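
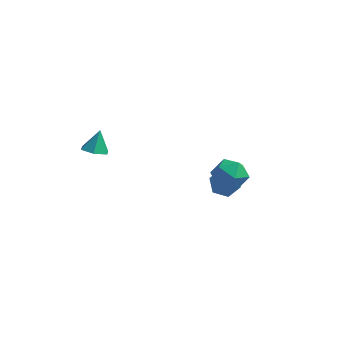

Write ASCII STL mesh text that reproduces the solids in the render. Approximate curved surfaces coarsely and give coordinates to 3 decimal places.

solid 
facet normal 0.122 0.878 -0.463
outer loop
vertex 3.41 -2.722 1.141
vertex 2.466 -2.411 1.483
vertex 3.323 -2.224 2.063
endloop
endfacet
facet normal 0.750 0.609 -0.258
outer loop
vertex 3.41 -2.722 1.141
vertex 3.323 -2.224 2.063
vertex 3.964 -3.053 1.971
endloop
endfacet
facet normal 0.825 -0.032 -0.564
outer loop
vertex 3.41 -2.722 1.141
vertex 3.964 -3.053 1.971
vertex 3.503 -3.751 1.335
endloop
endfacet
facet normal 0.244 -0.158 -0.957
outer loop
vertex 3.41 -2.722 1.141
vertex 3.503 -3.751 1.335
vertex 2.577 -3.354 1.033
endloop
endfacet
facet normal -0.191 0.404 -0.894
outer loop
vertex 3.41 -2.722 1.141
vertex 2.577 -3.354 1.033
vertex 2.466 -2.411 1.483
endloop
endfacet
facet normal 0.730 0.515 0.448
outer loop
vertex 3.964 -3.053 1.971
vertex 3.323 -2.224 2.063
vertex 3.363 -2.946 2.827
endloop
endfacet
facet normal -0.287 0.951 0.118
outer loop
vertex 3.323 -2.224 2.063
vertex 2.466 -2.411 1.483
vertex 2.437 -2.549 2.525
endloop
endfacet
facet normal -0.794 0.183 -0.580
outer loop
vertex 2.466 -2.411 1.483
vertex 2.577 -3.354 1.033
vertex 1.976 -3.247 1.889
endloop
endfacet
facet normal -0.089 -0.726 -0.682
outer loop
vertex 2.577 -3.354 1.033
vertex 3.503 -3.751 1.335
vertex 2.617 -4.076 1.797
endloop
endfacet
facet normal 0.852 -0.521 -0.045
outer loop
vertex 3.503 -3.751 1.335
vertex 3.964 -3.053 1.971
vertex 3.474 -3.889 2.377
endloop
endfacet
facet normal -0.244 0.158 0.957
outer loop
vertex 2.53 -3.578 2.719
vertex 3.363 -2.946 2.827
vertex 2.437 -2.549 2.525
endloop
endfacet
facet normal -0.825 0.032 0.564
outer loop
vertex 2.53 -3.578 2.719
vertex 2.437 -2.549 2.525
vertex 1.976 -3.247 1.889
endloop
endfacet
facet normal -0.750 -0.609 0.258
outer loop
vertex 2.53 -3.578 2.719
vertex 1.976 -3.247 1.889
vertex 2.617 -4.076 1.797
endloop
endfacet
facet normal -0.122 -0.878 0.463
outer loop
vertex 2.53 -3.578 2.719
vertex 2.617 -4.076 1.797
vertex 3.474 -3.889 2.377
endloop
endfacet
facet normal 0.191 -0.404 0.894
outer loop
vertex 2.53 -3.578 2.719
vertex 3.474 -3.889 2.377
vertex 3.363 -2.946 2.827
endloop
endfacet
facet normal 0.089 0.726 0.682
outer loop
vertex 2.437 -2.549 2.525
vertex 3.363 -2.946 2.827
vertex 3.323 -2.224 2.063
endloop
endfacet
facet normal -0.852 0.521 0.045
outer loop
vertex 1.976 -3.247 1.889
vertex 2.437 -2.549 2.525
vertex 2.466 -2.411 1.483
endloop
endfacet
facet normal -0.730 -0.515 -0.448
outer loop
vertex 2.617 -4.076 1.797
vertex 1.976 -3.247 1.889
vertex 2.577 -3.354 1.033
endloop
endfacet
facet normal 0.287 -0.951 -0.118
outer loop
vertex 3.474 -3.889 2.377
vertex 2.617 -4.076 1.797
vertex 3.503 -3.751 1.335
endloop
endfacet
facet normal 0.794 -0.183 0.580
outer loop
vertex 3.363 -2.946 2.827
vertex 3.474 -3.889 2.377
vertex 3.964 -3.053 1.971
endloop
endfacet
facet normal -0.059 -0.450 -0.891
outer loop
vertex -3.067 -4.434 2.718
vertex -3.818 -4.271 2.685
vertex -3.304 -3.774 2.4
endloop
endfacet
facet normal 0.871 0.429 0.240
outer loop
vertex -3.067 -4.434 2.718
vertex -3.304 -3.774 2.4
vertex -3.742 -3.689 3.835
endloop
endfacet
facet normal -0.060 -0.450 -0.891
outer loop
vertex -3.304 -3.774 2.4
vertex -3.818 -4.271 2.685
vertex -4.056 -3.611 2.368
endloop
endfacet
facet normal 0.212 0.977 0.007
outer loop
vertex -3.304 -3.774 2.4
vertex -4.056 -3.611 2.368
vertex -3.742 -3.689 3.835
endloop
endfacet
facet normal -0.060 -0.450 -0.891
outer loop
vertex -4.056 -3.611 2.368
vertex -3.818 -4.271 2.685
vertex -4.57 -4.107 2.653
endloop
endfacet
facet normal -0.632 0.755 0.175
outer loop
vertex -4.056 -3.611 2.368
vertex -4.57 -4.107 2.653
vertex -3.742 -3.689 3.835
endloop
endfacet
facet normal -0.060 -0.451 -0.891
outer loop
vertex -4.57 -4.107 2.653
vertex -3.818 -4.271 2.685
vertex -4.333 -4.767 2.971
endloop
endfacet
facet normal -0.816 -0.015 0.577
outer loop
vertex -4.57 -4.107 2.653
vertex -4.333 -4.767 2.971
vertex -3.742 -3.689 3.835
endloop
endfacet
facet normal -0.060 -0.451 -0.891
outer loop
vertex -4.333 -4.767 2.971
vertex -3.818 -4.271 2.685
vertex -3.581 -4.931 3.003
endloop
endfacet
facet normal -0.157 -0.564 0.811
outer loop
vertex -4.333 -4.767 2.971
vertex -3.581 -4.931 3.003
vertex -3.742 -3.689 3.835
endloop
endfacet
facet normal -0.059 -0.450 -0.891
outer loop
vertex -3.581 -4.931 3.003
vertex -3.818 -4.271 2.685
vertex -3.067 -4.434 2.718
endloop
endfacet
facet normal 0.686 -0.341 0.642
outer loop
vertex -3.581 -4.931 3.003
vertex -3.067 -4.434 2.718
vertex -3.742 -3.689 3.835
endloop
endfacet
facet normal 0.088 0.750 -0.655
outer loop
vertex 1.94 -0.326 -2.402
vertex 1.552 0.241 -1.805
vertex 2.455 0.132 -1.808
endloop
endfacet
facet normal 0.669 -0.743 -0.007
outer loop
vertex 1.94 -0.326 -2.402
vertex 2.455 0.132 -1.808
vertex 1.428 -0.801 -0.895
endloop
endfacet
facet normal 0.088 0.750 -0.655
outer loop
vertex 2.455 0.132 -1.808
vertex 1.552 0.241 -1.805
vertex 2.067 0.699 -1.211
endloop
endfacet
facet normal 0.739 -0.178 0.650
outer loop
vertex 2.455 0.132 -1.808
vertex 2.067 0.699 -1.211
vertex 1.428 -0.801 -0.895
endloop
endfacet
facet normal 0.090 0.750 -0.656
outer loop
vertex 2.067 0.699 -1.211
vertex 1.552 0.241 -1.805
vertex 1.164 0.809 -1.209
endloop
endfacet
facet normal 0.026 0.195 0.980
outer loop
vertex 2.067 0.699 -1.211
vertex 1.164 0.809 -1.209
vertex 1.428 -0.801 -0.895
endloop
endfacet
facet normal 0.090 0.750 -0.656
outer loop
vertex 1.164 0.809 -1.209
vertex 1.552 0.241 -1.805
vertex 0.648 0.351 -1.803
endloop
endfacet
facet normal -0.756 0.004 0.654
outer loop
vertex 1.164 0.809 -1.209
vertex 0.648 0.351 -1.803
vertex 1.428 -0.801 -0.895
endloop
endfacet
facet normal 0.090 0.750 -0.655
outer loop
vertex 0.648 0.351 -1.803
vertex 1.552 0.241 -1.805
vertex 1.036 -0.216 -2.399
endloop
endfacet
facet normal -0.827 -0.562 -0.003
outer loop
vertex 0.648 0.351 -1.803
vertex 1.036 -0.216 -2.399
vertex 1.428 -0.801 -0.895
endloop
endfacet
facet normal 0.089 0.750 -0.655
outer loop
vertex 1.036 -0.216 -2.399
vertex 1.552 0.241 -1.805
vertex 1.94 -0.326 -2.402
endloop
endfacet
facet normal -0.115 -0.936 -0.334
outer loop
vertex 1.036 -0.216 -2.399
vertex 1.94 -0.326 -2.402
vertex 1.428 -0.801 -0.895
endloop
endfacet

endsolid


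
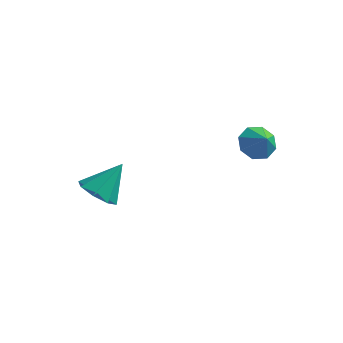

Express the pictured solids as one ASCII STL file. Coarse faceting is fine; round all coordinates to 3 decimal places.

solid 
facet normal -0.390 -0.557 -0.734
outer loop
vertex -3.118 -2.878 -1.997
vertex -3.996 -2.796 -1.593
vertex -3.492 -2.287 -2.247
endloop
endfacet
facet normal 0.864 0.463 -0.197
outer loop
vertex -3.118 -2.878 -1.997
vertex -3.492 -2.287 -2.247
vertex -3.304 -1.804 -0.287
endloop
endfacet
facet normal -0.390 -0.557 -0.734
outer loop
vertex -3.492 -2.287 -2.247
vertex -3.996 -2.796 -1.593
vertex -4.161 -1.994 -2.114
endloop
endfacet
facet normal 0.345 0.903 -0.256
outer loop
vertex -3.492 -2.287 -2.247
vertex -4.161 -1.994 -2.114
vertex -3.304 -1.804 -0.287
endloop
endfacet
facet normal -0.389 -0.557 -0.734
outer loop
vertex -4.161 -1.994 -2.114
vertex -3.996 -2.796 -1.593
vertex -4.734 -2.171 -1.676
endloop
endfacet
facet normal -0.275 0.961 0.029
outer loop
vertex -4.161 -1.994 -2.114
vertex -4.734 -2.171 -1.676
vertex -3.304 -1.804 -0.287
endloop
endfacet
facet normal -0.389 -0.556 -0.734
outer loop
vertex -4.734 -2.171 -1.676
vertex -3.996 -2.796 -1.593
vertex -4.875 -2.714 -1.19
endloop
endfacet
facet normal -0.630 0.602 0.490
outer loop
vertex -4.734 -2.171 -1.676
vertex -4.875 -2.714 -1.19
vertex -3.304 -1.804 -0.287
endloop
endfacet
facet normal -0.388 -0.557 -0.734
outer loop
vertex -4.875 -2.714 -1.19
vertex -3.996 -2.796 -1.593
vertex -4.501 -3.305 -0.939
endloop
endfacet
facet normal -0.515 0.038 0.857
outer loop
vertex -4.875 -2.714 -1.19
vertex -4.501 -3.305 -0.939
vertex -3.304 -1.804 -0.287
endloop
endfacet
facet normal -0.389 -0.557 -0.734
outer loop
vertex -4.501 -3.305 -0.939
vertex -3.996 -2.796 -1.593
vertex -3.832 -3.597 -1.072
endloop
endfacet
facet normal 0.006 -0.403 0.915
outer loop
vertex -4.501 -3.305 -0.939
vertex -3.832 -3.597 -1.072
vertex -3.304 -1.804 -0.287
endloop
endfacet
facet normal -0.389 -0.557 -0.734
outer loop
vertex -3.832 -3.597 -1.072
vertex -3.996 -2.796 -1.593
vertex -3.259 -3.42 -1.51
endloop
endfacet
facet normal 0.625 -0.460 0.631
outer loop
vertex -3.832 -3.597 -1.072
vertex -3.259 -3.42 -1.51
vertex -3.304 -1.804 -0.287
endloop
endfacet
facet normal -0.389 -0.557 -0.733
outer loop
vertex -3.259 -3.42 -1.51
vertex -3.996 -2.796 -1.593
vertex -3.118 -2.878 -1.997
endloop
endfacet
facet normal 0.980 -0.102 0.171
outer loop
vertex -3.259 -3.42 -1.51
vertex -3.118 -2.878 -1.997
vertex -3.304 -1.804 -0.287
endloop
endfacet
facet normal -0.538 0.428 -0.726
outer loop
vertex 1.996 1.953 -0.532
vertex 1.265 1.657 -0.165
vertex 1.741 2.381 -0.091
endloop
endfacet
facet normal 0.923 0.247 0.294
outer loop
vertex 1.996 1.953 -0.532
vertex 1.741 2.381 -0.091
vertex 1.835 1.203 0.605
endloop
endfacet
facet normal -0.537 0.428 -0.727
outer loop
vertex 1.741 2.381 -0.091
vertex 1.265 1.657 -0.165
vertex 1.206 2.385 0.307
endloop
endfacet
facet normal 0.532 0.462 0.710
outer loop
vertex 1.741 2.381 -0.091
vertex 1.206 2.385 0.307
vertex 1.835 1.203 0.605
endloop
endfacet
facet normal -0.538 0.427 -0.726
outer loop
vertex 1.206 2.385 0.307
vertex 1.265 1.657 -0.165
vertex 0.707 1.962 0.428
endloop
endfacet
facet normal 0.019 0.254 0.967
outer loop
vertex 1.206 2.385 0.307
vertex 0.707 1.962 0.428
vertex 1.835 1.203 0.605
endloop
endfacet
facet normal -0.538 0.428 -0.726
outer loop
vertex 0.707 1.962 0.428
vertex 1.265 1.657 -0.165
vertex 0.534 1.36 0.201
endloop
endfacet
facet normal -0.315 -0.254 0.914
outer loop
vertex 0.707 1.962 0.428
vertex 0.534 1.36 0.201
vertex 1.835 1.203 0.605
endloop
endfacet
facet normal -0.538 0.427 -0.727
outer loop
vertex 0.534 1.36 0.201
vertex 1.265 1.657 -0.165
vertex 0.79 0.932 -0.24
endloop
endfacet
facet normal -0.273 -0.765 0.583
outer loop
vertex 0.534 1.36 0.201
vertex 0.79 0.932 -0.24
vertex 1.835 1.203 0.605
endloop
endfacet
facet normal -0.537 0.427 -0.727
outer loop
vertex 0.79 0.932 -0.24
vertex 1.265 1.657 -0.165
vertex 1.324 0.928 -0.637
endloop
endfacet
facet normal 0.118 -0.979 0.168
outer loop
vertex 0.79 0.932 -0.24
vertex 1.324 0.928 -0.637
vertex 1.835 1.203 0.605
endloop
endfacet
facet normal -0.537 0.427 -0.727
outer loop
vertex 1.324 0.928 -0.637
vertex 1.265 1.657 -0.165
vertex 1.824 1.351 -0.758
endloop
endfacet
facet normal 0.631 -0.771 -0.089
outer loop
vertex 1.324 0.928 -0.637
vertex 1.824 1.351 -0.758
vertex 1.835 1.203 0.605
endloop
endfacet
facet normal -0.538 0.427 -0.727
outer loop
vertex 1.824 1.351 -0.758
vertex 1.265 1.657 -0.165
vertex 1.996 1.953 -0.532
endloop
endfacet
facet normal 0.964 -0.262 -0.036
outer loop
vertex 1.824 1.351 -0.758
vertex 1.996 1.953 -0.532
vertex 1.835 1.203 0.605
endloop
endfacet

endsolid


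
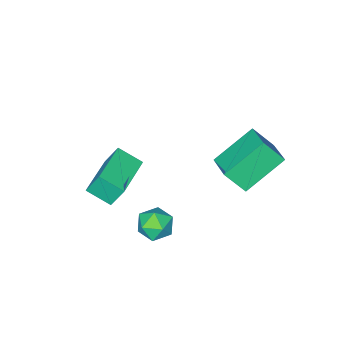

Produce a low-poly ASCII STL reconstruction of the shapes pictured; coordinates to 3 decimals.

solid 
facet normal -0.977 -0.047 0.209
outer loop
vertex 2.453 2.812 -1.144
vertex 2.615 2.397 -0.481
vertex 2.582 3.195 -0.455
endloop
endfacet
facet normal -0.822 0.549 -0.151
outer loop
vertex 2.453 2.812 -1.144
vertex 2.582 3.195 -0.455
vertex 2.895 3.477 -1.134
endloop
endfacet
facet normal -0.524 0.360 -0.772
outer loop
vertex 2.453 2.812 -1.144
vertex 2.895 3.477 -1.134
vertex 3.122 2.854 -1.579
endloop
endfacet
facet normal -0.495 -0.351 -0.795
outer loop
vertex 2.453 2.812 -1.144
vertex 3.122 2.854 -1.579
vertex 2.949 2.186 -1.176
endloop
endfacet
facet normal -0.774 -0.604 -0.189
outer loop
vertex 2.453 2.812 -1.144
vertex 2.949 2.186 -1.176
vertex 2.615 2.397 -0.481
endloop
endfacet
facet normal -0.338 0.914 0.224
outer loop
vertex 2.895 3.477 -1.134
vertex 2.582 3.195 -0.455
vertex 3.331 3.474 -0.464
endloop
endfacet
facet normal -0.587 -0.051 0.808
outer loop
vertex 2.582 3.195 -0.455
vertex 2.615 2.397 -0.481
vertex 3.158 2.806 -0.061
endloop
endfacet
facet normal -0.259 -0.952 0.164
outer loop
vertex 2.615 2.397 -0.481
vertex 2.949 2.186 -1.176
vertex 3.385 2.183 -0.506
endloop
endfacet
facet normal 0.192 -0.543 -0.817
outer loop
vertex 2.949 2.186 -1.176
vertex 3.122 2.854 -1.579
vertex 3.698 2.465 -1.185
endloop
endfacet
facet normal 0.144 0.609 -0.780
outer loop
vertex 3.122 2.854 -1.579
vertex 2.895 3.477 -1.134
vertex 3.665 3.263 -1.159
endloop
endfacet
facet normal 0.495 0.351 0.795
outer loop
vertex 3.827 2.848 -0.496
vertex 3.331 3.474 -0.464
vertex 3.158 2.806 -0.061
endloop
endfacet
facet normal 0.524 -0.360 0.772
outer loop
vertex 3.827 2.848 -0.496
vertex 3.158 2.806 -0.061
vertex 3.385 2.183 -0.506
endloop
endfacet
facet normal 0.822 -0.549 0.151
outer loop
vertex 3.827 2.848 -0.496
vertex 3.385 2.183 -0.506
vertex 3.698 2.465 -1.185
endloop
endfacet
facet normal 0.977 0.047 -0.209
outer loop
vertex 3.827 2.848 -0.496
vertex 3.698 2.465 -1.185
vertex 3.665 3.263 -1.159
endloop
endfacet
facet normal 0.774 0.604 0.189
outer loop
vertex 3.827 2.848 -0.496
vertex 3.665 3.263 -1.159
vertex 3.331 3.474 -0.464
endloop
endfacet
facet normal -0.192 0.543 0.817
outer loop
vertex 3.158 2.806 -0.061
vertex 3.331 3.474 -0.464
vertex 2.582 3.195 -0.455
endloop
endfacet
facet normal -0.144 -0.609 0.780
outer loop
vertex 3.385 2.183 -0.506
vertex 3.158 2.806 -0.061
vertex 2.615 2.397 -0.481
endloop
endfacet
facet normal 0.338 -0.914 -0.224
outer loop
vertex 3.698 2.465 -1.185
vertex 3.385 2.183 -0.506
vertex 2.949 2.186 -1.176
endloop
endfacet
facet normal 0.587 0.051 -0.808
outer loop
vertex 3.665 3.263 -1.159
vertex 3.698 2.465 -1.185
vertex 3.122 2.854 -1.579
endloop
endfacet
facet normal 0.259 0.952 -0.164
outer loop
vertex 3.331 3.474 -0.464
vertex 3.665 3.263 -1.159
vertex 2.895 3.477 -1.134
endloop
endfacet
facet normal -0.881 -0.468 -0.066
outer loop
vertex 1.147 -1.665 -0.962
vertex 0.679 -0.705 -1.509
vertex 1.472 -2.124 -2.044
endloop
endfacet
facet normal 0.390 -0.800 0.456
outer loop
vertex 3.261 -1.175 -1.911
vertex 1.147 -1.665 -0.962
vertex 1.472 -2.124 -2.044
endloop
endfacet
facet normal -0.881 -0.468 -0.066
outer loop
vertex 1.472 -2.124 -2.044
vertex 0.679 -0.705 -1.509
vertex 1.004 -1.165 -2.592
endloop
endfacet
facet normal 0.266 -0.377 -0.887
outer loop
vertex 1.004 -1.165 -2.592
vertex 3.261 -1.175 -1.911
vertex 1.472 -2.124 -2.044
endloop
endfacet
facet normal -0.266 0.376 0.888
outer loop
vertex 1.147 -1.665 -0.962
vertex 2.468 0.244 -1.376
vertex 0.679 -0.705 -1.509
endloop
endfacet
facet normal 0.390 -0.799 0.457
outer loop
vertex 2.936 -0.715 -0.828
vertex 1.147 -1.665 -0.962
vertex 3.261 -1.175 -1.911
endloop
endfacet
facet normal -0.267 0.377 0.887
outer loop
vertex 2.936 -0.715 -0.828
vertex 2.468 0.244 -1.376
vertex 1.147 -1.665 -0.962
endloop
endfacet
facet normal -0.390 0.800 -0.457
outer loop
vertex 0.679 -0.705 -1.509
vertex 2.468 0.244 -1.376
vertex 1.004 -1.165 -2.592
endloop
endfacet
facet normal 0.266 -0.376 -0.888
outer loop
vertex 2.793 -0.215 -2.458
vertex 3.261 -1.175 -1.911
vertex 1.004 -1.165 -2.592
endloop
endfacet
facet normal -0.390 0.800 -0.456
outer loop
vertex 1.004 -1.165 -2.592
vertex 2.468 0.244 -1.376
vertex 2.793 -0.215 -2.458
endloop
endfacet
facet normal 0.882 0.467 0.066
outer loop
vertex 2.793 -0.215 -2.458
vertex 2.936 -0.715 -0.828
vertex 3.261 -1.175 -1.911
endloop
endfacet
facet normal 0.881 0.468 0.066
outer loop
vertex 2.468 0.244 -1.376
vertex 2.936 -0.715 -0.828
vertex 2.793 -0.215 -2.458
endloop
endfacet
facet normal -0.427 0.484 -0.764
outer loop
vertex -2.692 3.23 0.378
vertex -2.115 4.419 0.809
vertex -1.013 2.845 -0.805
endloop
endfacet
facet normal -0.415 -0.855 -0.310
outer loop
vertex -0.445 2.201 0.211
vertex -2.692 3.23 0.378
vertex -1.013 2.845 -0.805
endloop
endfacet
facet normal -0.427 0.484 -0.764
outer loop
vertex -1.013 2.845 -0.805
vertex -2.115 4.419 0.809
vertex -0.436 4.033 -0.374
endloop
endfacet
facet normal 0.803 -0.185 -0.566
outer loop
vertex -0.436 4.033 -0.374
vertex -0.445 2.201 0.211
vertex -1.013 2.845 -0.805
endloop
endfacet
facet normal -0.803 0.185 0.566
outer loop
vertex -2.692 3.23 0.378
vertex -1.547 3.775 1.825
vertex -2.115 4.419 0.809
endloop
endfacet
facet normal -0.415 -0.856 -0.310
outer loop
vertex -2.124 2.587 1.394
vertex -2.692 3.23 0.378
vertex -0.445 2.201 0.211
endloop
endfacet
facet normal -0.803 0.185 0.566
outer loop
vertex -2.124 2.587 1.394
vertex -1.547 3.775 1.825
vertex -2.692 3.23 0.378
endloop
endfacet
facet normal 0.415 0.855 0.310
outer loop
vertex -2.115 4.419 0.809
vertex -1.547 3.775 1.825
vertex -0.436 4.033 -0.374
endloop
endfacet
facet normal 0.803 -0.185 -0.566
outer loop
vertex 0.132 3.39 0.642
vertex -0.445 2.201 0.211
vertex -0.436 4.033 -0.374
endloop
endfacet
facet normal 0.415 0.856 0.310
outer loop
vertex -0.436 4.033 -0.374
vertex -1.547 3.775 1.825
vertex 0.132 3.39 0.642
endloop
endfacet
facet normal 0.427 -0.484 0.764
outer loop
vertex 0.132 3.39 0.642
vertex -2.124 2.587 1.394
vertex -0.445 2.201 0.211
endloop
endfacet
facet normal 0.427 -0.484 0.764
outer loop
vertex -1.547 3.775 1.825
vertex -2.124 2.587 1.394
vertex 0.132 3.39 0.642
endloop
endfacet

endsolid


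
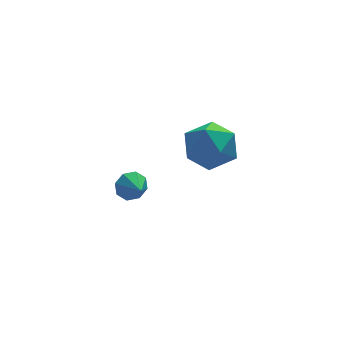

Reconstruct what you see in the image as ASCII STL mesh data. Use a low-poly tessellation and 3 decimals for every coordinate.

solid 
facet normal -0.228 0.940 0.253
outer loop
vertex 2.474 -0.765 2.454
vertex 1.668 -1.191 3.311
vertex 2.862 -0.986 3.623
endloop
endfacet
facet normal 0.445 0.895 0.021
outer loop
vertex 2.474 -0.765 2.454
vertex 2.862 -0.986 3.623
vertex 3.578 -1.319 2.652
endloop
endfacet
facet normal 0.433 0.632 -0.643
outer loop
vertex 2.474 -0.765 2.454
vertex 3.578 -1.319 2.652
vertex 2.826 -1.731 1.741
endloop
endfacet
facet normal -0.248 0.515 -0.820
outer loop
vertex 2.474 -0.765 2.454
vertex 2.826 -1.731 1.741
vertex 1.645 -1.652 2.148
endloop
endfacet
facet normal -0.657 0.706 -0.267
outer loop
vertex 2.474 -0.765 2.454
vertex 1.645 -1.652 2.148
vertex 1.668 -1.191 3.311
endloop
endfacet
facet normal 0.791 0.429 0.436
outer loop
vertex 3.578 -1.319 2.652
vertex 2.862 -0.986 3.623
vertex 3.455 -2.088 3.632
endloop
endfacet
facet normal -0.298 0.502 0.812
outer loop
vertex 2.862 -0.986 3.623
vertex 1.668 -1.191 3.311
vertex 2.274 -2.009 4.039
endloop
endfacet
facet normal -0.992 0.122 -0.029
outer loop
vertex 1.668 -1.191 3.311
vertex 1.645 -1.652 2.148
vertex 1.522 -2.421 3.128
endloop
endfacet
facet normal -0.331 -0.186 -0.925
outer loop
vertex 1.645 -1.652 2.148
vertex 2.826 -1.731 1.741
vertex 2.238 -2.754 2.157
endloop
endfacet
facet normal 0.770 0.003 -0.638
outer loop
vertex 2.826 -1.731 1.741
vertex 3.578 -1.319 2.652
vertex 3.432 -2.549 2.469
endloop
endfacet
facet normal 0.248 -0.515 0.820
outer loop
vertex 2.626 -2.975 3.326
vertex 3.455 -2.088 3.632
vertex 2.274 -2.009 4.039
endloop
endfacet
facet normal -0.433 -0.632 0.643
outer loop
vertex 2.626 -2.975 3.326
vertex 2.274 -2.009 4.039
vertex 1.522 -2.421 3.128
endloop
endfacet
facet normal -0.445 -0.895 -0.021
outer loop
vertex 2.626 -2.975 3.326
vertex 1.522 -2.421 3.128
vertex 2.238 -2.754 2.157
endloop
endfacet
facet normal 0.228 -0.940 -0.253
outer loop
vertex 2.626 -2.975 3.326
vertex 2.238 -2.754 2.157
vertex 3.432 -2.549 2.469
endloop
endfacet
facet normal 0.657 -0.706 0.267
outer loop
vertex 2.626 -2.975 3.326
vertex 3.432 -2.549 2.469
vertex 3.455 -2.088 3.632
endloop
endfacet
facet normal 0.331 0.186 0.925
outer loop
vertex 2.274 -2.009 4.039
vertex 3.455 -2.088 3.632
vertex 2.862 -0.986 3.623
endloop
endfacet
facet normal -0.770 -0.003 0.638
outer loop
vertex 1.522 -2.421 3.128
vertex 2.274 -2.009 4.039
vertex 1.668 -1.191 3.311
endloop
endfacet
facet normal -0.791 -0.429 -0.436
outer loop
vertex 2.238 -2.754 2.157
vertex 1.522 -2.421 3.128
vertex 1.645 -1.652 2.148
endloop
endfacet
facet normal 0.298 -0.502 -0.812
outer loop
vertex 3.432 -2.549 2.469
vertex 2.238 -2.754 2.157
vertex 2.826 -1.731 1.741
endloop
endfacet
facet normal 0.992 -0.122 0.029
outer loop
vertex 3.455 -2.088 3.632
vertex 3.432 -2.549 2.469
vertex 3.578 -1.319 2.652
endloop
endfacet
facet normal -0.159 0.895 -0.417
outer loop
vertex 0.444 2.13 -1.504
vertex 0.161 1.791 -2.123
vertex -0.131 2.044 -1.469
endloop
endfacet
facet normal 0.078 -0.119 0.990
outer loop
vertex 0.444 2.13 -1.504
vertex -0.131 2.044 -1.469
vertex 0.339 0.789 -1.657
endloop
endfacet
facet normal -0.158 0.895 -0.417
outer loop
vertex -0.131 2.044 -1.469
vertex 0.161 1.791 -2.123
vertex -0.534 1.811 -1.817
endloop
endfacet
facet normal -0.511 -0.312 0.801
outer loop
vertex -0.131 2.044 -1.469
vertex -0.534 1.811 -1.817
vertex 0.339 0.789 -1.657
endloop
endfacet
facet normal -0.158 0.895 -0.417
outer loop
vertex -0.534 1.811 -1.817
vertex 0.161 1.791 -2.123
vertex -0.53 1.566 -2.344
endloop
endfacet
facet normal -0.752 -0.600 0.273
outer loop
vertex -0.534 1.811 -1.817
vertex -0.53 1.566 -2.344
vertex 0.339 0.789 -1.657
endloop
endfacet
facet normal -0.158 0.895 -0.416
outer loop
vertex -0.53 1.566 -2.344
vertex 0.161 1.791 -2.123
vertex -0.121 1.453 -2.743
endloop
endfacet
facet normal -0.504 -0.815 -0.285
outer loop
vertex -0.53 1.566 -2.344
vertex -0.121 1.453 -2.743
vertex 0.339 0.789 -1.657
endloop
endfacet
facet normal -0.158 0.895 -0.416
outer loop
vertex -0.121 1.453 -2.743
vertex 0.161 1.791 -2.123
vertex 0.453 1.538 -2.778
endloop
endfacet
facet normal 0.090 -0.832 -0.547
outer loop
vertex -0.121 1.453 -2.743
vertex 0.453 1.538 -2.778
vertex 0.339 0.789 -1.657
endloop
endfacet
facet normal -0.160 0.895 -0.417
outer loop
vertex 0.453 1.538 -2.778
vertex 0.161 1.791 -2.123
vertex 0.856 1.772 -2.43
endloop
endfacet
facet normal 0.680 -0.639 -0.358
outer loop
vertex 0.453 1.538 -2.778
vertex 0.856 1.772 -2.43
vertex 0.339 0.789 -1.657
endloop
endfacet
facet normal -0.159 0.895 -0.416
outer loop
vertex 0.856 1.772 -2.43
vertex 0.161 1.791 -2.123
vertex 0.853 2.017 -1.902
endloop
endfacet
facet normal 0.921 -0.352 0.168
outer loop
vertex 0.856 1.772 -2.43
vertex 0.853 2.017 -1.902
vertex 0.339 0.789 -1.657
endloop
endfacet
facet normal -0.159 0.895 -0.417
outer loop
vertex 0.853 2.017 -1.902
vertex 0.161 1.791 -2.123
vertex 0.444 2.13 -1.504
endloop
endfacet
facet normal 0.671 -0.136 0.729
outer loop
vertex 0.853 2.017 -1.902
vertex 0.444 2.13 -1.504
vertex 0.339 0.789 -1.657
endloop
endfacet

endsolid


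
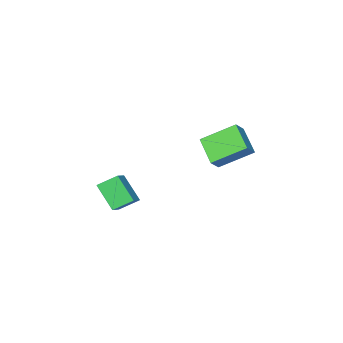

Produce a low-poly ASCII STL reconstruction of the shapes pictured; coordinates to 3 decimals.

solid 
facet normal -0.693 -0.331 -0.640
outer loop
vertex -3.695 -1.591 -0.098
vertex -5.092 -0.663 0.934
vertex -3.483 -0.242 -1.025
endloop
endfacet
facet normal 0.710 -0.471 -0.523
outer loop
vertex -2.888 0.043 -0.474
vertex -3.695 -1.591 -0.098
vertex -3.483 -0.242 -1.025
endloop
endfacet
facet normal -0.693 -0.331 -0.640
outer loop
vertex -3.483 -0.242 -1.025
vertex -5.092 -0.663 0.934
vertex -4.881 0.686 0.008
endloop
endfacet
facet normal 0.128 0.818 -0.561
outer loop
vertex -4.881 0.686 0.008
vertex -2.888 0.043 -0.474
vertex -3.483 -0.242 -1.025
endloop
endfacet
facet normal -0.128 -0.818 0.561
outer loop
vertex -3.695 -1.591 -0.098
vertex -4.497 -0.378 1.485
vertex -5.092 -0.663 0.934
endloop
endfacet
facet normal 0.709 -0.471 -0.525
outer loop
vertex -3.099 -1.306 0.452
vertex -3.695 -1.591 -0.098
vertex -2.888 0.043 -0.474
endloop
endfacet
facet normal -0.128 -0.817 0.562
outer loop
vertex -3.099 -1.306 0.452
vertex -4.497 -0.378 1.485
vertex -3.695 -1.591 -0.098
endloop
endfacet
facet normal -0.710 0.471 0.524
outer loop
vertex -5.092 -0.663 0.934
vertex -4.497 -0.378 1.485
vertex -4.881 0.686 0.008
endloop
endfacet
facet normal 0.128 0.817 -0.562
outer loop
vertex -4.285 0.971 0.558
vertex -2.888 0.043 -0.474
vertex -4.881 0.686 0.008
endloop
endfacet
facet normal -0.709 0.472 0.524
outer loop
vertex -4.881 0.686 0.008
vertex -4.497 -0.378 1.485
vertex -4.285 0.971 0.558
endloop
endfacet
facet normal 0.693 0.331 0.640
outer loop
vertex -4.285 0.971 0.558
vertex -3.099 -1.306 0.452
vertex -2.888 0.043 -0.474
endloop
endfacet
facet normal 0.693 0.331 0.640
outer loop
vertex -4.497 -0.378 1.485
vertex -3.099 -1.306 0.452
vertex -4.285 0.971 0.558
endloop
endfacet
facet normal -0.716 0.437 0.545
outer loop
vertex 1.783 -0.322 -0.264
vertex 1.563 0.761 -1.421
vertex 1.18 -0.843 -0.638
endloop
endfacet
facet normal 0.137 -0.677 0.723
outer loop
vertex 1.997 -1.341 -1.259
vertex 1.783 -0.322 -0.264
vertex 1.18 -0.843 -0.638
endloop
endfacet
facet normal -0.716 0.437 0.544
outer loop
vertex 1.18 -0.843 -0.638
vertex 1.563 0.761 -1.421
vertex 0.961 0.24 -1.795
endloop
endfacet
facet normal -0.684 -0.593 -0.425
outer loop
vertex 0.961 0.24 -1.795
vertex 1.997 -1.341 -1.259
vertex 1.18 -0.843 -0.638
endloop
endfacet
facet normal 0.684 0.593 0.425
outer loop
vertex 1.783 -0.322 -0.264
vertex 2.38 0.263 -2.042
vertex 1.563 0.761 -1.421
endloop
endfacet
facet normal 0.137 -0.677 0.723
outer loop
vertex 2.599 -0.82 -0.885
vertex 1.783 -0.322 -0.264
vertex 1.997 -1.341 -1.259
endloop
endfacet
facet normal 0.685 0.592 0.425
outer loop
vertex 2.599 -0.82 -0.885
vertex 2.38 0.263 -2.042
vertex 1.783 -0.322 -0.264
endloop
endfacet
facet normal -0.137 0.677 -0.723
outer loop
vertex 1.563 0.761 -1.421
vertex 2.38 0.263 -2.042
vertex 0.961 0.24 -1.795
endloop
endfacet
facet normal -0.685 -0.593 -0.424
outer loop
vertex 1.777 -0.258 -2.416
vertex 1.997 -1.341 -1.259
vertex 0.961 0.24 -1.795
endloop
endfacet
facet normal -0.137 0.677 -0.723
outer loop
vertex 0.961 0.24 -1.795
vertex 2.38 0.263 -2.042
vertex 1.777 -0.258 -2.416
endloop
endfacet
facet normal 0.716 -0.436 -0.545
outer loop
vertex 1.777 -0.258 -2.416
vertex 2.599 -0.82 -0.885
vertex 1.997 -1.341 -1.259
endloop
endfacet
facet normal 0.716 -0.437 -0.545
outer loop
vertex 2.38 0.263 -2.042
vertex 2.599 -0.82 -0.885
vertex 1.777 -0.258 -2.416
endloop
endfacet

endsolid


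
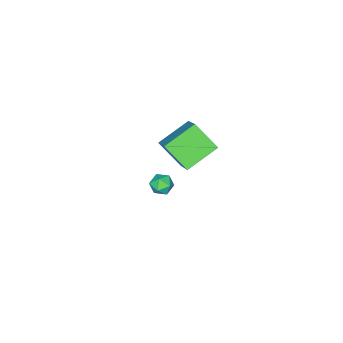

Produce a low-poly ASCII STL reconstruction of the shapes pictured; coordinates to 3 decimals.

solid 
facet normal -0.479 -0.611 -0.630
outer loop
vertex -1.057 -1.077 2.32
vertex -2.732 -0.598 3.128
vertex -1.231 0.23 1.185
endloop
endfacet
facet normal 0.872 -0.250 -0.421
outer loop
vertex -0.268 1.458 2.452
vertex -1.057 -1.077 2.32
vertex -1.231 0.23 1.185
endloop
endfacet
facet normal -0.479 -0.611 -0.630
outer loop
vertex -1.231 0.23 1.185
vertex -2.732 -0.598 3.128
vertex -2.906 0.709 1.993
endloop
endfacet
facet normal -0.100 0.751 -0.652
outer loop
vertex -2.906 0.709 1.993
vertex -0.268 1.458 2.452
vertex -1.231 0.23 1.185
endloop
endfacet
facet normal 0.100 -0.751 0.652
outer loop
vertex -1.057 -1.077 2.32
vertex -1.769 0.63 4.395
vertex -2.732 -0.598 3.128
endloop
endfacet
facet normal 0.872 -0.250 -0.421
outer loop
vertex -0.094 0.151 3.587
vertex -1.057 -1.077 2.32
vertex -0.268 1.458 2.452
endloop
endfacet
facet normal 0.100 -0.751 0.652
outer loop
vertex -0.094 0.151 3.587
vertex -1.769 0.63 4.395
vertex -1.057 -1.077 2.32
endloop
endfacet
facet normal -0.872 0.250 0.421
outer loop
vertex -2.732 -0.598 3.128
vertex -1.769 0.63 4.395
vertex -2.906 0.709 1.993
endloop
endfacet
facet normal -0.100 0.751 -0.652
outer loop
vertex -1.943 1.937 3.26
vertex -0.268 1.458 2.452
vertex -2.906 0.709 1.993
endloop
endfacet
facet normal -0.872 0.250 0.421
outer loop
vertex -2.906 0.709 1.993
vertex -1.769 0.63 4.395
vertex -1.943 1.937 3.26
endloop
endfacet
facet normal 0.479 0.611 0.630
outer loop
vertex -1.943 1.937 3.26
vertex -0.094 0.151 3.587
vertex -0.268 1.458 2.452
endloop
endfacet
facet normal 0.479 0.611 0.630
outer loop
vertex -1.769 0.63 4.395
vertex -0.094 0.151 3.587
vertex -1.943 1.937 3.26
endloop
endfacet
facet normal -0.138 0.461 0.876
outer loop
vertex -2.604 -1.688 -2.919
vertex -3.084 -2.159 -2.747
vertex -2.418 -2.267 -2.585
endloop
endfacet
facet normal 0.534 0.545 0.647
outer loop
vertex -2.604 -1.688 -2.919
vertex -2.418 -2.267 -2.585
vertex -2.029 -2.028 -3.107
endloop
endfacet
facet normal 0.511 0.860 0.007
outer loop
vertex -2.604 -1.688 -2.919
vertex -2.029 -2.028 -3.107
vertex -2.455 -1.771 -3.591
endloop
endfacet
facet normal -0.175 0.972 -0.159
outer loop
vertex -2.604 -1.688 -2.919
vertex -2.455 -1.771 -3.591
vertex -3.107 -1.852 -3.369
endloop
endfacet
facet normal -0.575 0.725 0.379
outer loop
vertex -2.604 -1.688 -2.919
vertex -3.107 -1.852 -3.369
vertex -3.084 -2.159 -2.747
endloop
endfacet
facet normal 0.820 -0.103 0.564
outer loop
vertex -2.029 -2.028 -3.107
vertex -2.418 -2.267 -2.585
vertex -2.153 -2.708 -3.051
endloop
endfacet
facet normal -0.266 -0.239 0.934
outer loop
vertex -2.418 -2.267 -2.585
vertex -3.084 -2.159 -2.747
vertex -2.805 -2.789 -2.829
endloop
endfacet
facet normal -0.974 0.188 0.129
outer loop
vertex -3.084 -2.159 -2.747
vertex -3.107 -1.852 -3.369
vertex -3.231 -2.532 -3.313
endloop
endfacet
facet normal -0.325 0.588 -0.741
outer loop
vertex -3.107 -1.852 -3.369
vertex -2.455 -1.771 -3.591
vertex -2.842 -2.293 -3.835
endloop
endfacet
facet normal 0.782 0.408 -0.472
outer loop
vertex -2.455 -1.771 -3.591
vertex -2.029 -2.028 -3.107
vertex -2.176 -2.401 -3.673
endloop
endfacet
facet normal 0.175 -0.972 0.159
outer loop
vertex -2.656 -2.872 -3.501
vertex -2.153 -2.708 -3.051
vertex -2.805 -2.789 -2.829
endloop
endfacet
facet normal -0.511 -0.860 -0.007
outer loop
vertex -2.656 -2.872 -3.501
vertex -2.805 -2.789 -2.829
vertex -3.231 -2.532 -3.313
endloop
endfacet
facet normal -0.534 -0.545 -0.647
outer loop
vertex -2.656 -2.872 -3.501
vertex -3.231 -2.532 -3.313
vertex -2.842 -2.293 -3.835
endloop
endfacet
facet normal 0.138 -0.461 -0.876
outer loop
vertex -2.656 -2.872 -3.501
vertex -2.842 -2.293 -3.835
vertex -2.176 -2.401 -3.673
endloop
endfacet
facet normal 0.575 -0.725 -0.379
outer loop
vertex -2.656 -2.872 -3.501
vertex -2.176 -2.401 -3.673
vertex -2.153 -2.708 -3.051
endloop
endfacet
facet normal 0.325 -0.588 0.741
outer loop
vertex -2.805 -2.789 -2.829
vertex -2.153 -2.708 -3.051
vertex -2.418 -2.267 -2.585
endloop
endfacet
facet normal -0.782 -0.408 0.472
outer loop
vertex -3.231 -2.532 -3.313
vertex -2.805 -2.789 -2.829
vertex -3.084 -2.159 -2.747
endloop
endfacet
facet normal -0.820 0.103 -0.564
outer loop
vertex -2.842 -2.293 -3.835
vertex -3.231 -2.532 -3.313
vertex -3.107 -1.852 -3.369
endloop
endfacet
facet normal 0.266 0.239 -0.934
outer loop
vertex -2.176 -2.401 -3.673
vertex -2.842 -2.293 -3.835
vertex -2.455 -1.771 -3.591
endloop
endfacet
facet normal 0.974 -0.188 -0.129
outer loop
vertex -2.153 -2.708 -3.051
vertex -2.176 -2.401 -3.673
vertex -2.029 -2.028 -3.107
endloop
endfacet

endsolid


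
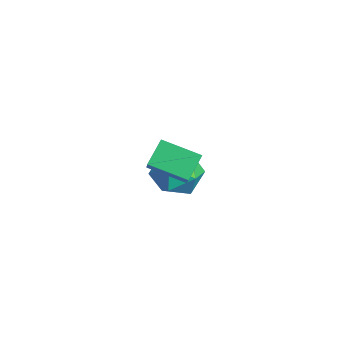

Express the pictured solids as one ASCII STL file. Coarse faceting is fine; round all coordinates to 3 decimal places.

solid 
facet normal -0.624 -0.716 0.313
outer loop
vertex 1.982 -3.598 1.157
vertex 1.503 -2.872 1.863
vertex 0.57 -3.038 -0.378
endloop
endfacet
facet normal 0.428 -0.648 -0.630
outer loop
vertex 1.537 -1.928 -0.863
vertex 1.982 -3.598 1.157
vertex 0.57 -3.038 -0.378
endloop
endfacet
facet normal -0.624 -0.716 0.313
outer loop
vertex 0.57 -3.038 -0.378
vertex 1.503 -2.872 1.863
vertex 0.091 -2.312 0.327
endloop
endfacet
facet normal -0.654 0.259 -0.711
outer loop
vertex 0.091 -2.312 0.327
vertex 1.537 -1.928 -0.863
vertex 0.57 -3.038 -0.378
endloop
endfacet
facet normal 0.654 -0.259 0.711
outer loop
vertex 1.982 -3.598 1.157
vertex 2.47 -1.762 1.378
vertex 1.503 -2.872 1.863
endloop
endfacet
facet normal 0.428 -0.648 -0.630
outer loop
vertex 2.949 -2.488 0.673
vertex 1.982 -3.598 1.157
vertex 1.537 -1.928 -0.863
endloop
endfacet
facet normal 0.654 -0.259 0.711
outer loop
vertex 2.949 -2.488 0.673
vertex 2.47 -1.762 1.378
vertex 1.982 -3.598 1.157
endloop
endfacet
facet normal -0.428 0.648 0.630
outer loop
vertex 1.503 -2.872 1.863
vertex 2.47 -1.762 1.378
vertex 0.091 -2.312 0.327
endloop
endfacet
facet normal -0.654 0.260 -0.711
outer loop
vertex 1.058 -1.202 -0.157
vertex 1.537 -1.928 -0.863
vertex 0.091 -2.312 0.327
endloop
endfacet
facet normal -0.428 0.648 0.630
outer loop
vertex 0.091 -2.312 0.327
vertex 2.47 -1.762 1.378
vertex 1.058 -1.202 -0.157
endloop
endfacet
facet normal 0.624 0.716 -0.313
outer loop
vertex 1.058 -1.202 -0.157
vertex 2.949 -2.488 0.673
vertex 1.537 -1.928 -0.863
endloop
endfacet
facet normal 0.624 0.716 -0.313
outer loop
vertex 2.47 -1.762 1.378
vertex 2.949 -2.488 0.673
vertex 1.058 -1.202 -0.157
endloop
endfacet
facet normal -0.109 -0.054 0.993
outer loop
vertex -1.548 -0.307 -2.348
vertex -2.303 -1.146 -2.477
vertex -1.199 -1.388 -2.369
endloop
endfacet
facet normal 0.549 0.161 0.820
outer loop
vertex -1.548 -0.307 -2.348
vertex -1.199 -1.388 -2.369
vertex -0.609 -0.59 -2.921
endloop
endfacet
facet normal 0.491 0.757 0.431
outer loop
vertex -1.548 -0.307 -2.348
vertex -0.609 -0.59 -2.921
vertex -1.349 0.146 -3.37
endloop
endfacet
facet normal -0.204 0.909 0.363
outer loop
vertex -1.548 -0.307 -2.348
vertex -1.349 0.146 -3.37
vertex -2.396 -0.198 -3.096
endloop
endfacet
facet normal -0.574 0.407 0.710
outer loop
vertex -1.548 -0.307 -2.348
vertex -2.396 -0.198 -3.096
vertex -2.303 -1.146 -2.477
endloop
endfacet
facet normal 0.846 -0.342 0.410
outer loop
vertex -0.609 -0.59 -2.921
vertex -1.199 -1.388 -2.369
vertex -0.784 -1.602 -3.404
endloop
endfacet
facet normal -0.219 -0.691 0.689
outer loop
vertex -1.199 -1.388 -2.369
vertex -2.303 -1.146 -2.477
vertex -1.831 -1.946 -3.13
endloop
endfacet
facet normal -0.971 0.057 0.233
outer loop
vertex -2.303 -1.146 -2.477
vertex -2.396 -0.198 -3.096
vertex -2.571 -1.21 -3.579
endloop
endfacet
facet normal -0.371 0.868 -0.328
outer loop
vertex -2.396 -0.198 -3.096
vertex -1.349 0.146 -3.37
vertex -1.981 -0.412 -4.131
endloop
endfacet
facet normal 0.752 0.622 -0.219
outer loop
vertex -1.349 0.146 -3.37
vertex -0.609 -0.59 -2.921
vertex -0.877 -0.654 -4.023
endloop
endfacet
facet normal 0.204 -0.909 -0.363
outer loop
vertex -1.632 -1.493 -4.152
vertex -0.784 -1.602 -3.404
vertex -1.831 -1.946 -3.13
endloop
endfacet
facet normal -0.491 -0.757 -0.431
outer loop
vertex -1.632 -1.493 -4.152
vertex -1.831 -1.946 -3.13
vertex -2.571 -1.21 -3.579
endloop
endfacet
facet normal -0.549 -0.161 -0.820
outer loop
vertex -1.632 -1.493 -4.152
vertex -2.571 -1.21 -3.579
vertex -1.981 -0.412 -4.131
endloop
endfacet
facet normal 0.109 0.054 -0.993
outer loop
vertex -1.632 -1.493 -4.152
vertex -1.981 -0.412 -4.131
vertex -0.877 -0.654 -4.023
endloop
endfacet
facet normal 0.574 -0.407 -0.710
outer loop
vertex -1.632 -1.493 -4.152
vertex -0.877 -0.654 -4.023
vertex -0.784 -1.602 -3.404
endloop
endfacet
facet normal 0.371 -0.868 0.328
outer loop
vertex -1.831 -1.946 -3.13
vertex -0.784 -1.602 -3.404
vertex -1.199 -1.388 -2.369
endloop
endfacet
facet normal -0.752 -0.622 0.219
outer loop
vertex -2.571 -1.21 -3.579
vertex -1.831 -1.946 -3.13
vertex -2.303 -1.146 -2.477
endloop
endfacet
facet normal -0.846 0.342 -0.410
outer loop
vertex -1.981 -0.412 -4.131
vertex -2.571 -1.21 -3.579
vertex -2.396 -0.198 -3.096
endloop
endfacet
facet normal 0.219 0.691 -0.689
outer loop
vertex -0.877 -0.654 -4.023
vertex -1.981 -0.412 -4.131
vertex -1.349 0.146 -3.37
endloop
endfacet
facet normal 0.971 -0.057 -0.233
outer loop
vertex -0.784 -1.602 -3.404
vertex -0.877 -0.654 -4.023
vertex -0.609 -0.59 -2.921
endloop
endfacet

endsolid


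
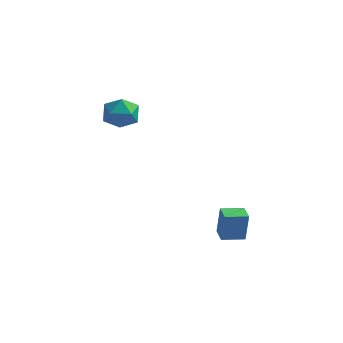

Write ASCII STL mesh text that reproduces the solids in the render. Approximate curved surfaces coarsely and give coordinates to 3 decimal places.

solid 
facet normal 0.259 0.947 0.189
outer loop
vertex -3.396 -0.095 2.439
vertex -3.928 -0.145 3.417
vertex -2.852 -0.427 3.354
endloop
endfacet
facet normal 0.749 0.626 -0.218
outer loop
vertex -3.396 -0.095 2.439
vertex -2.852 -0.427 3.354
vertex -2.691 -0.956 2.386
endloop
endfacet
facet normal 0.425 0.398 -0.813
outer loop
vertex -3.396 -0.095 2.439
vertex -2.691 -0.956 2.386
vertex -3.668 -1.002 1.852
endloop
endfacet
facet normal -0.264 0.579 -0.772
outer loop
vertex -3.396 -0.095 2.439
vertex -3.668 -1.002 1.852
vertex -4.433 -0.501 2.489
endloop
endfacet
facet normal -0.367 0.918 -0.153
outer loop
vertex -3.396 -0.095 2.439
vertex -4.433 -0.501 2.489
vertex -3.928 -0.145 3.417
endloop
endfacet
facet normal 0.989 0.055 0.134
outer loop
vertex -2.691 -0.956 2.386
vertex -2.852 -0.427 3.354
vertex -2.787 -1.539 3.331
endloop
endfacet
facet normal 0.197 0.574 0.795
outer loop
vertex -2.852 -0.427 3.354
vertex -3.928 -0.145 3.417
vertex -3.552 -1.038 3.968
endloop
endfacet
facet normal -0.815 0.526 0.242
outer loop
vertex -3.928 -0.145 3.417
vertex -4.433 -0.501 2.489
vertex -4.529 -1.084 3.434
endloop
endfacet
facet normal -0.648 -0.022 -0.761
outer loop
vertex -4.433 -0.501 2.489
vertex -3.668 -1.002 1.852
vertex -4.368 -1.613 2.466
endloop
endfacet
facet normal 0.467 -0.314 -0.827
outer loop
vertex -3.668 -1.002 1.852
vertex -2.691 -0.956 2.386
vertex -3.292 -1.895 2.403
endloop
endfacet
facet normal 0.264 -0.579 0.772
outer loop
vertex -3.824 -1.945 3.381
vertex -2.787 -1.539 3.331
vertex -3.552 -1.038 3.968
endloop
endfacet
facet normal -0.425 -0.398 0.813
outer loop
vertex -3.824 -1.945 3.381
vertex -3.552 -1.038 3.968
vertex -4.529 -1.084 3.434
endloop
endfacet
facet normal -0.749 -0.626 0.218
outer loop
vertex -3.824 -1.945 3.381
vertex -4.529 -1.084 3.434
vertex -4.368 -1.613 2.466
endloop
endfacet
facet normal -0.259 -0.947 -0.189
outer loop
vertex -3.824 -1.945 3.381
vertex -4.368 -1.613 2.466
vertex -3.292 -1.895 2.403
endloop
endfacet
facet normal 0.367 -0.918 0.153
outer loop
vertex -3.824 -1.945 3.381
vertex -3.292 -1.895 2.403
vertex -2.787 -1.539 3.331
endloop
endfacet
facet normal 0.648 0.022 0.761
outer loop
vertex -3.552 -1.038 3.968
vertex -2.787 -1.539 3.331
vertex -2.852 -0.427 3.354
endloop
endfacet
facet normal -0.467 0.314 0.827
outer loop
vertex -4.529 -1.084 3.434
vertex -3.552 -1.038 3.968
vertex -3.928 -0.145 3.417
endloop
endfacet
facet normal -0.989 -0.055 -0.134
outer loop
vertex -4.368 -1.613 2.466
vertex -4.529 -1.084 3.434
vertex -4.433 -0.501 2.489
endloop
endfacet
facet normal -0.197 -0.574 -0.795
outer loop
vertex -3.292 -1.895 2.403
vertex -4.368 -1.613 2.466
vertex -3.668 -1.002 1.852
endloop
endfacet
facet normal 0.815 -0.526 -0.242
outer loop
vertex -2.787 -1.539 3.331
vertex -3.292 -1.895 2.403
vertex -2.691 -0.956 2.386
endloop
endfacet
facet normal -0.830 -0.546 0.114
outer loop
vertex 3.119 -3.351 -1.953
vertex 2.554 -2.504 -2.014
vertex 3.015 -3.54 -3.619
endloop
endfacet
facet normal 0.554 -0.830 0.060
outer loop
vertex 4.086 -2.836 -3.766
vertex 3.119 -3.351 -1.953
vertex 3.015 -3.54 -3.619
endloop
endfacet
facet normal -0.830 -0.546 0.114
outer loop
vertex 3.015 -3.54 -3.619
vertex 2.554 -2.504 -2.014
vertex 2.45 -2.693 -3.68
endloop
endfacet
facet normal -0.062 -0.113 -0.992
outer loop
vertex 2.45 -2.693 -3.68
vertex 4.086 -2.836 -3.766
vertex 3.015 -3.54 -3.619
endloop
endfacet
facet normal 0.062 0.113 0.992
outer loop
vertex 3.119 -3.351 -1.953
vertex 3.625 -1.8 -2.161
vertex 2.554 -2.504 -2.014
endloop
endfacet
facet normal 0.554 -0.830 0.060
outer loop
vertex 4.19 -2.647 -2.1
vertex 3.119 -3.351 -1.953
vertex 4.086 -2.836 -3.766
endloop
endfacet
facet normal 0.062 0.113 0.992
outer loop
vertex 4.19 -2.647 -2.1
vertex 3.625 -1.8 -2.161
vertex 3.119 -3.351 -1.953
endloop
endfacet
facet normal -0.554 0.830 -0.060
outer loop
vertex 2.554 -2.504 -2.014
vertex 3.625 -1.8 -2.161
vertex 2.45 -2.693 -3.68
endloop
endfacet
facet normal -0.062 -0.113 -0.992
outer loop
vertex 3.521 -1.989 -3.827
vertex 4.086 -2.836 -3.766
vertex 2.45 -2.693 -3.68
endloop
endfacet
facet normal -0.554 0.830 -0.060
outer loop
vertex 2.45 -2.693 -3.68
vertex 3.625 -1.8 -2.161
vertex 3.521 -1.989 -3.827
endloop
endfacet
facet normal 0.830 0.546 -0.114
outer loop
vertex 3.521 -1.989 -3.827
vertex 4.19 -2.647 -2.1
vertex 4.086 -2.836 -3.766
endloop
endfacet
facet normal 0.830 0.546 -0.114
outer loop
vertex 3.625 -1.8 -2.161
vertex 4.19 -2.647 -2.1
vertex 3.521 -1.989 -3.827
endloop
endfacet

endsolid


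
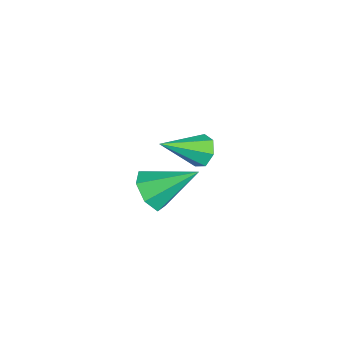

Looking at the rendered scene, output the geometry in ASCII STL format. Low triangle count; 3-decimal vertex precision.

solid 
facet normal -0.047 -0.821 -0.569
outer loop
vertex 2.947 -3.645 1.853
vertex 2.226 -3.861 2.225
vertex 2.341 -3.392 1.538
endloop
endfacet
facet normal 0.530 0.727 -0.436
outer loop
vertex 2.947 -3.645 1.853
vertex 2.341 -3.392 1.538
vertex 2.314 -2.319 3.295
endloop
endfacet
facet normal -0.047 -0.821 -0.569
outer loop
vertex 2.341 -3.392 1.538
vertex 2.226 -3.861 2.225
vertex 1.648 -3.492 1.74
endloop
endfacet
facet normal -0.266 0.821 -0.505
outer loop
vertex 2.341 -3.392 1.538
vertex 1.648 -3.492 1.74
vertex 2.314 -2.319 3.295
endloop
endfacet
facet normal -0.047 -0.821 -0.569
outer loop
vertex 1.648 -3.492 1.74
vertex 2.226 -3.861 2.225
vertex 1.39 -3.87 2.307
endloop
endfacet
facet normal -0.849 0.528 -0.034
outer loop
vertex 1.648 -3.492 1.74
vertex 1.39 -3.87 2.307
vertex 2.314 -2.319 3.295
endloop
endfacet
facet normal -0.047 -0.820 -0.570
outer loop
vertex 1.39 -3.87 2.307
vertex 2.226 -3.861 2.225
vertex 1.761 -4.242 2.812
endloop
endfacet
facet normal -0.780 0.068 0.623
outer loop
vertex 1.39 -3.87 2.307
vertex 1.761 -4.242 2.812
vertex 2.314 -2.319 3.295
endloop
endfacet
facet normal -0.047 -0.820 -0.570
outer loop
vertex 1.761 -4.242 2.812
vertex 2.226 -3.861 2.225
vertex 2.482 -4.327 2.875
endloop
endfacet
facet normal -0.110 -0.212 0.971
outer loop
vertex 1.761 -4.242 2.812
vertex 2.482 -4.327 2.875
vertex 2.314 -2.319 3.295
endloop
endfacet
facet normal -0.048 -0.821 -0.569
outer loop
vertex 2.482 -4.327 2.875
vertex 2.226 -3.861 2.225
vertex 3.01 -4.062 2.448
endloop
endfacet
facet normal 0.656 -0.102 0.748
outer loop
vertex 2.482 -4.327 2.875
vertex 3.01 -4.062 2.448
vertex 2.314 -2.319 3.295
endloop
endfacet
facet normal -0.048 -0.820 -0.570
outer loop
vertex 3.01 -4.062 2.448
vertex 2.226 -3.861 2.225
vertex 2.947 -3.645 1.853
endloop
endfacet
facet normal 0.941 0.316 0.122
outer loop
vertex 3.01 -4.062 2.448
vertex 2.947 -3.645 1.853
vertex 2.314 -2.319 3.295
endloop
endfacet
facet normal -0.296 0.810 -0.506
outer loop
vertex -1.624 -2.318 -0.226
vertex -1.922 -2.064 0.355
vertex -1.268 -1.97 0.123
endloop
endfacet
facet normal 0.810 -0.382 -0.445
outer loop
vertex -1.624 -2.318 -0.226
vertex -1.268 -1.97 0.123
vertex -1.378 -3.556 1.285
endloop
endfacet
facet normal -0.295 0.812 -0.504
outer loop
vertex -1.268 -1.97 0.123
vertex -1.922 -2.064 0.355
vertex -1.404 -1.694 0.647
endloop
endfacet
facet normal 0.974 0.085 0.208
outer loop
vertex -1.268 -1.97 0.123
vertex -1.404 -1.694 0.647
vertex -1.378 -3.556 1.285
endloop
endfacet
facet normal -0.294 0.811 -0.506
outer loop
vertex -1.404 -1.694 0.647
vertex -1.922 -2.064 0.355
vertex -1.93 -1.696 0.95
endloop
endfacet
facet normal 0.477 0.291 0.830
outer loop
vertex -1.404 -1.694 0.647
vertex -1.93 -1.696 0.95
vertex -1.378 -3.556 1.285
endloop
endfacet
facet normal -0.296 0.810 -0.505
outer loop
vertex -1.93 -1.696 0.95
vertex -1.922 -2.064 0.355
vertex -2.45 -1.976 0.806
endloop
endfacet
facet normal -0.306 0.080 0.949
outer loop
vertex -1.93 -1.696 0.95
vertex -2.45 -1.976 0.806
vertex -1.378 -3.556 1.285
endloop
endfacet
facet normal -0.296 0.811 -0.505
outer loop
vertex -2.45 -1.976 0.806
vertex -1.922 -2.064 0.355
vertex -2.572 -2.322 0.322
endloop
endfacet
facet normal -0.788 -0.390 0.477
outer loop
vertex -2.45 -1.976 0.806
vertex -2.572 -2.322 0.322
vertex -1.378 -3.556 1.285
endloop
endfacet
facet normal -0.296 0.810 -0.506
outer loop
vertex -2.572 -2.322 0.322
vertex -1.922 -2.064 0.355
vertex -2.204 -2.474 -0.137
endloop
endfacet
facet normal -0.603 -0.764 -0.231
outer loop
vertex -2.572 -2.322 0.322
vertex -2.204 -2.474 -0.137
vertex -1.378 -3.556 1.285
endloop
endfacet
facet normal -0.296 0.810 -0.506
outer loop
vertex -2.204 -2.474 -0.137
vertex -1.922 -2.064 0.355
vertex -1.624 -2.318 -0.226
endloop
endfacet
facet normal 0.106 -0.761 -0.640
outer loop
vertex -2.204 -2.474 -0.137
vertex -1.624 -2.318 -0.226
vertex -1.378 -3.556 1.285
endloop
endfacet

endsolid


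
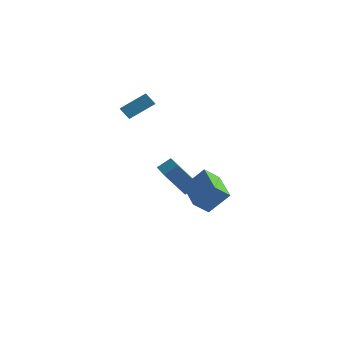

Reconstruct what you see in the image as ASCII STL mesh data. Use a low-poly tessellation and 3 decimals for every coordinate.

solid 
facet normal -0.611 -0.594 -0.523
outer loop
vertex -3.855 1.879 2.482
vertex -4.204 2.53 2.15
vertex -3.317 1.858 1.877
endloop
endfacet
facet normal 0.430 -0.804 0.410
outer loop
vertex -2.296 2.85 2.75
vertex -3.855 1.879 2.482
vertex -3.317 1.858 1.877
endloop
endfacet
facet normal -0.611 -0.594 -0.523
outer loop
vertex -3.317 1.858 1.877
vertex -4.204 2.53 2.15
vertex -3.666 2.509 1.545
endloop
endfacet
facet normal 0.664 -0.025 -0.747
outer loop
vertex -3.666 2.509 1.545
vertex -2.296 2.85 2.75
vertex -3.317 1.858 1.877
endloop
endfacet
facet normal -0.664 0.025 0.747
outer loop
vertex -3.855 1.879 2.482
vertex -3.183 3.522 3.023
vertex -4.204 2.53 2.15
endloop
endfacet
facet normal 0.430 -0.804 0.410
outer loop
vertex -2.834 2.871 3.355
vertex -3.855 1.879 2.482
vertex -2.296 2.85 2.75
endloop
endfacet
facet normal -0.664 0.025 0.747
outer loop
vertex -2.834 2.871 3.355
vertex -3.183 3.522 3.023
vertex -3.855 1.879 2.482
endloop
endfacet
facet normal -0.430 0.804 -0.410
outer loop
vertex -4.204 2.53 2.15
vertex -3.183 3.522 3.023
vertex -3.666 2.509 1.545
endloop
endfacet
facet normal 0.664 -0.025 -0.747
outer loop
vertex -2.645 3.501 2.418
vertex -2.296 2.85 2.75
vertex -3.666 2.509 1.545
endloop
endfacet
facet normal -0.430 0.804 -0.410
outer loop
vertex -3.666 2.509 1.545
vertex -3.183 3.522 3.023
vertex -2.645 3.501 2.418
endloop
endfacet
facet normal 0.611 0.594 0.523
outer loop
vertex -2.645 3.501 2.418
vertex -2.834 2.871 3.355
vertex -2.296 2.85 2.75
endloop
endfacet
facet normal 0.611 0.594 0.523
outer loop
vertex -3.183 3.522 3.023
vertex -2.834 2.871 3.355
vertex -2.645 3.501 2.418
endloop
endfacet
facet normal -0.638 0.754 0.154
outer loop
vertex 1.65 -2.282 0.112
vertex 2.542 -1.755 1.224
vertex 2.198 -1.669 -0.618
endloop
endfacet
facet normal -0.587 -0.346 -0.732
outer loop
vertex 3.378 -3.065 -0.904
vertex 1.65 -2.282 0.112
vertex 2.198 -1.669 -0.618
endloop
endfacet
facet normal -0.638 0.754 0.154
outer loop
vertex 2.198 -1.669 -0.618
vertex 2.542 -1.755 1.224
vertex 3.09 -1.142 0.494
endloop
endfacet
facet normal 0.498 0.557 -0.664
outer loop
vertex 3.09 -1.142 0.494
vertex 3.378 -3.065 -0.904
vertex 2.198 -1.669 -0.618
endloop
endfacet
facet normal -0.498 -0.557 0.664
outer loop
vertex 1.65 -2.282 0.112
vertex 3.722 -3.151 0.938
vertex 2.542 -1.755 1.224
endloop
endfacet
facet normal -0.587 -0.346 -0.732
outer loop
vertex 2.83 -3.678 -0.174
vertex 1.65 -2.282 0.112
vertex 3.378 -3.065 -0.904
endloop
endfacet
facet normal -0.498 -0.557 0.664
outer loop
vertex 2.83 -3.678 -0.174
vertex 3.722 -3.151 0.938
vertex 1.65 -2.282 0.112
endloop
endfacet
facet normal 0.587 0.346 0.732
outer loop
vertex 2.542 -1.755 1.224
vertex 3.722 -3.151 0.938
vertex 3.09 -1.142 0.494
endloop
endfacet
facet normal 0.498 0.557 -0.664
outer loop
vertex 4.27 -2.538 0.208
vertex 3.378 -3.065 -0.904
vertex 3.09 -1.142 0.494
endloop
endfacet
facet normal 0.587 0.346 0.732
outer loop
vertex 3.09 -1.142 0.494
vertex 3.722 -3.151 0.938
vertex 4.27 -2.538 0.208
endloop
endfacet
facet normal 0.638 -0.754 -0.154
outer loop
vertex 4.27 -2.538 0.208
vertex 2.83 -3.678 -0.174
vertex 3.378 -3.065 -0.904
endloop
endfacet
facet normal 0.638 -0.754 -0.154
outer loop
vertex 3.722 -3.151 0.938
vertex 2.83 -3.678 -0.174
vertex 4.27 -2.538 0.208
endloop
endfacet
facet normal -0.578 -0.581 -0.574
outer loop
vertex -1.528 2.252 -2.086
vertex -2.438 3.305 -2.236
vertex -0.59 2.843 -3.629
endloop
endfacet
facet normal 0.650 -0.752 0.107
outer loop
vertex -0.042 3.395 -3.084
vertex -1.528 2.252 -2.086
vertex -0.59 2.843 -3.629
endloop
endfacet
facet normal -0.578 -0.581 -0.574
outer loop
vertex -0.59 2.843 -3.629
vertex -2.438 3.305 -2.236
vertex -1.5 3.896 -3.779
endloop
endfacet
facet normal 0.494 0.311 -0.812
outer loop
vertex -1.5 3.896 -3.779
vertex -0.042 3.395 -3.084
vertex -0.59 2.843 -3.629
endloop
endfacet
facet normal -0.494 -0.311 0.812
outer loop
vertex -1.528 2.252 -2.086
vertex -1.89 3.857 -1.691
vertex -2.438 3.305 -2.236
endloop
endfacet
facet normal 0.650 -0.752 0.107
outer loop
vertex -0.98 2.804 -1.541
vertex -1.528 2.252 -2.086
vertex -0.042 3.395 -3.084
endloop
endfacet
facet normal -0.494 -0.311 0.812
outer loop
vertex -0.98 2.804 -1.541
vertex -1.89 3.857 -1.691
vertex -1.528 2.252 -2.086
endloop
endfacet
facet normal -0.650 0.752 -0.107
outer loop
vertex -2.438 3.305 -2.236
vertex -1.89 3.857 -1.691
vertex -1.5 3.896 -3.779
endloop
endfacet
facet normal 0.494 0.311 -0.812
outer loop
vertex -0.952 4.448 -3.234
vertex -0.042 3.395 -3.084
vertex -1.5 3.896 -3.779
endloop
endfacet
facet normal -0.650 0.752 -0.107
outer loop
vertex -1.5 3.896 -3.779
vertex -1.89 3.857 -1.691
vertex -0.952 4.448 -3.234
endloop
endfacet
facet normal 0.578 0.581 0.574
outer loop
vertex -0.952 4.448 -3.234
vertex -0.98 2.804 -1.541
vertex -0.042 3.395 -3.084
endloop
endfacet
facet normal 0.578 0.581 0.574
outer loop
vertex -1.89 3.857 -1.691
vertex -0.98 2.804 -1.541
vertex -0.952 4.448 -3.234
endloop
endfacet

endsolid


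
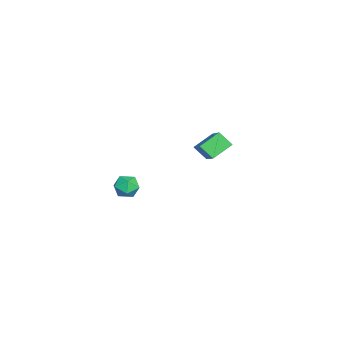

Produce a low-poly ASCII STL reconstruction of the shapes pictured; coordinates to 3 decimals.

solid 
facet normal 0.128 0.688 0.714
outer loop
vertex 2.346 0.562 1.769
vertex 1.832 0.287 2.126
vertex 2.472 0.067 2.223
endloop
endfacet
facet normal 0.746 0.543 0.385
outer loop
vertex 2.346 0.562 1.769
vertex 2.472 0.067 2.223
vertex 2.788 0.063 1.617
endloop
endfacet
facet normal 0.663 0.682 -0.309
outer loop
vertex 2.346 0.562 1.769
vertex 2.788 0.063 1.617
vertex 2.344 0.281 1.145
endloop
endfacet
facet normal -0.004 0.912 -0.411
outer loop
vertex 2.346 0.562 1.769
vertex 2.344 0.281 1.145
vertex 1.753 0.42 1.46
endloop
endfacet
facet normal -0.335 0.915 0.223
outer loop
vertex 2.346 0.562 1.769
vertex 1.753 0.42 1.46
vertex 1.832 0.287 2.126
endloop
endfacet
facet normal 0.875 -0.155 0.458
outer loop
vertex 2.788 0.063 1.617
vertex 2.472 0.067 2.223
vertex 2.547 -0.52 1.88
endloop
endfacet
facet normal -0.123 0.079 0.989
outer loop
vertex 2.472 0.067 2.223
vertex 1.832 0.287 2.126
vertex 1.956 -0.381 2.195
endloop
endfacet
facet normal -0.873 0.448 0.193
outer loop
vertex 1.832 0.287 2.126
vertex 1.753 0.42 1.46
vertex 1.512 -0.163 1.723
endloop
endfacet
facet normal -0.339 0.442 -0.831
outer loop
vertex 1.753 0.42 1.46
vertex 2.344 0.281 1.145
vertex 1.828 -0.167 1.117
endloop
endfacet
facet normal 0.742 0.069 -0.666
outer loop
vertex 2.344 0.281 1.145
vertex 2.788 0.063 1.617
vertex 2.468 -0.387 1.214
endloop
endfacet
facet normal 0.004 -0.912 0.411
outer loop
vertex 1.954 -0.662 1.571
vertex 2.547 -0.52 1.88
vertex 1.956 -0.381 2.195
endloop
endfacet
facet normal -0.663 -0.682 0.309
outer loop
vertex 1.954 -0.662 1.571
vertex 1.956 -0.381 2.195
vertex 1.512 -0.163 1.723
endloop
endfacet
facet normal -0.746 -0.543 -0.385
outer loop
vertex 1.954 -0.662 1.571
vertex 1.512 -0.163 1.723
vertex 1.828 -0.167 1.117
endloop
endfacet
facet normal -0.128 -0.688 -0.714
outer loop
vertex 1.954 -0.662 1.571
vertex 1.828 -0.167 1.117
vertex 2.468 -0.387 1.214
endloop
endfacet
facet normal 0.335 -0.915 -0.223
outer loop
vertex 1.954 -0.662 1.571
vertex 2.468 -0.387 1.214
vertex 2.547 -0.52 1.88
endloop
endfacet
facet normal 0.339 -0.442 0.831
outer loop
vertex 1.956 -0.381 2.195
vertex 2.547 -0.52 1.88
vertex 2.472 0.067 2.223
endloop
endfacet
facet normal -0.742 -0.069 0.666
outer loop
vertex 1.512 -0.163 1.723
vertex 1.956 -0.381 2.195
vertex 1.832 0.287 2.126
endloop
endfacet
facet normal -0.875 0.155 -0.458
outer loop
vertex 1.828 -0.167 1.117
vertex 1.512 -0.163 1.723
vertex 1.753 0.42 1.46
endloop
endfacet
facet normal 0.123 -0.079 -0.989
outer loop
vertex 2.468 -0.387 1.214
vertex 1.828 -0.167 1.117
vertex 2.344 0.281 1.145
endloop
endfacet
facet normal 0.873 -0.448 -0.193
outer loop
vertex 2.547 -0.52 1.88
vertex 2.468 -0.387 1.214
vertex 2.788 0.063 1.617
endloop
endfacet
facet normal -0.522 0.686 0.506
outer loop
vertex -3.214 3.569 2.306
vertex -2.974 4.226 1.663
vertex -4.989 3.078 1.14
endloop
endfacet
facet normal -0.253 -0.692 0.676
outer loop
vertex -4.346 2.234 0.517
vertex -3.214 3.569 2.306
vertex -4.989 3.078 1.14
endloop
endfacet
facet normal -0.522 0.686 0.506
outer loop
vertex -4.989 3.078 1.14
vertex -2.974 4.226 1.663
vertex -4.749 3.735 0.497
endloop
endfacet
facet normal -0.814 -0.226 -0.535
outer loop
vertex -4.749 3.735 0.497
vertex -4.346 2.234 0.517
vertex -4.989 3.078 1.14
endloop
endfacet
facet normal 0.814 0.226 0.535
outer loop
vertex -3.214 3.569 2.306
vertex -2.331 3.382 1.04
vertex -2.974 4.226 1.663
endloop
endfacet
facet normal -0.253 -0.692 0.676
outer loop
vertex -2.571 2.725 1.683
vertex -3.214 3.569 2.306
vertex -4.346 2.234 0.517
endloop
endfacet
facet normal 0.814 0.226 0.535
outer loop
vertex -2.571 2.725 1.683
vertex -2.331 3.382 1.04
vertex -3.214 3.569 2.306
endloop
endfacet
facet normal 0.253 0.692 -0.676
outer loop
vertex -2.974 4.226 1.663
vertex -2.331 3.382 1.04
vertex -4.749 3.735 0.497
endloop
endfacet
facet normal -0.814 -0.226 -0.535
outer loop
vertex -4.106 2.891 -0.126
vertex -4.346 2.234 0.517
vertex -4.749 3.735 0.497
endloop
endfacet
facet normal 0.253 0.692 -0.676
outer loop
vertex -4.749 3.735 0.497
vertex -2.331 3.382 1.04
vertex -4.106 2.891 -0.126
endloop
endfacet
facet normal 0.522 -0.686 -0.506
outer loop
vertex -4.106 2.891 -0.126
vertex -2.571 2.725 1.683
vertex -4.346 2.234 0.517
endloop
endfacet
facet normal 0.522 -0.686 -0.506
outer loop
vertex -2.331 3.382 1.04
vertex -2.571 2.725 1.683
vertex -4.106 2.891 -0.126
endloop
endfacet

endsolid


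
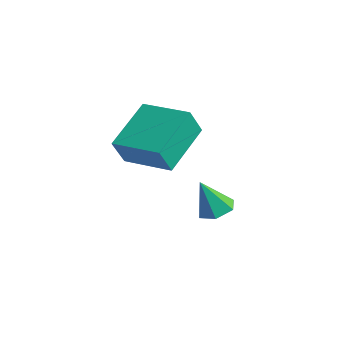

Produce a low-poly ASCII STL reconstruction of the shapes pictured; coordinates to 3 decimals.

solid 
facet normal -0.933 -0.352 -0.078
outer loop
vertex -1.157 -4.924 -0.52
vertex -1.89 -3.205 0.502
vertex -1.284 -4.355 -1.569
endloop
endfacet
facet normal 0.344 -0.807 -0.480
outer loop
vertex 0.47 -3.695 -1.422
vertex -1.157 -4.924 -0.52
vertex -1.284 -4.355 -1.569
endloop
endfacet
facet normal -0.933 -0.352 -0.078
outer loop
vertex -1.284 -4.355 -1.569
vertex -1.89 -3.205 0.502
vertex -2.017 -2.636 -0.547
endloop
endfacet
facet normal -0.105 0.475 -0.874
outer loop
vertex -2.017 -2.636 -0.547
vertex 0.47 -3.695 -1.422
vertex -1.284 -4.355 -1.569
endloop
endfacet
facet normal 0.105 -0.475 0.874
outer loop
vertex -1.157 -4.924 -0.52
vertex -0.136 -2.545 0.649
vertex -1.89 -3.205 0.502
endloop
endfacet
facet normal 0.344 -0.807 -0.480
outer loop
vertex 0.597 -4.264 -0.373
vertex -1.157 -4.924 -0.52
vertex 0.47 -3.695 -1.422
endloop
endfacet
facet normal 0.105 -0.475 0.874
outer loop
vertex 0.597 -4.264 -0.373
vertex -0.136 -2.545 0.649
vertex -1.157 -4.924 -0.52
endloop
endfacet
facet normal -0.344 0.807 0.480
outer loop
vertex -1.89 -3.205 0.502
vertex -0.136 -2.545 0.649
vertex -2.017 -2.636 -0.547
endloop
endfacet
facet normal -0.105 0.475 -0.874
outer loop
vertex -0.263 -1.976 -0.4
vertex 0.47 -3.695 -1.422
vertex -2.017 -2.636 -0.547
endloop
endfacet
facet normal -0.344 0.807 0.480
outer loop
vertex -2.017 -2.636 -0.547
vertex -0.136 -2.545 0.649
vertex -0.263 -1.976 -0.4
endloop
endfacet
facet normal 0.933 0.352 0.078
outer loop
vertex -0.263 -1.976 -0.4
vertex 0.597 -4.264 -0.373
vertex 0.47 -3.695 -1.422
endloop
endfacet
facet normal 0.933 0.352 0.078
outer loop
vertex -0.136 -2.545 0.649
vertex 0.597 -4.264 -0.373
vertex -0.263 -1.976 -0.4
endloop
endfacet
facet normal 0.177 0.347 -0.921
outer loop
vertex -0.013 -1.56 -4.69
vertex -0.569 -1.123 -4.632
vertex 0.075 -0.907 -4.427
endloop
endfacet
facet normal 0.834 -0.299 0.464
outer loop
vertex -0.013 -1.56 -4.69
vertex 0.075 -0.907 -4.427
vertex -0.831 -1.637 -3.268
endloop
endfacet
facet normal 0.176 0.348 -0.921
outer loop
vertex 0.075 -0.907 -4.427
vertex -0.569 -1.123 -4.632
vertex -0.481 -0.47 -4.368
endloop
endfacet
facet normal 0.483 0.519 0.705
outer loop
vertex 0.075 -0.907 -4.427
vertex -0.481 -0.47 -4.368
vertex -0.831 -1.637 -3.268
endloop
endfacet
facet normal 0.176 0.349 -0.921
outer loop
vertex -0.481 -0.47 -4.368
vertex -0.569 -1.123 -4.632
vertex -1.126 -0.686 -4.573
endloop
endfacet
facet normal -0.419 0.686 0.595
outer loop
vertex -0.481 -0.47 -4.368
vertex -1.126 -0.686 -4.573
vertex -0.831 -1.637 -3.268
endloop
endfacet
facet normal 0.176 0.349 -0.921
outer loop
vertex -1.126 -0.686 -4.573
vertex -0.569 -1.123 -4.632
vertex -1.214 -1.339 -4.837
endloop
endfacet
facet normal -0.970 0.032 0.243
outer loop
vertex -1.126 -0.686 -4.573
vertex -1.214 -1.339 -4.837
vertex -0.831 -1.637 -3.268
endloop
endfacet
facet normal 0.177 0.347 -0.921
outer loop
vertex -1.214 -1.339 -4.837
vertex -0.569 -1.123 -4.632
vertex -0.657 -1.777 -4.895
endloop
endfacet
facet normal -0.618 -0.786 0.002
outer loop
vertex -1.214 -1.339 -4.837
vertex -0.657 -1.777 -4.895
vertex -0.831 -1.637 -3.268
endloop
endfacet
facet normal 0.176 0.347 -0.921
outer loop
vertex -0.657 -1.777 -4.895
vertex -0.569 -1.123 -4.632
vertex -0.013 -1.56 -4.69
endloop
endfacet
facet normal 0.285 -0.952 0.112
outer loop
vertex -0.657 -1.777 -4.895
vertex -0.013 -1.56 -4.69
vertex -0.831 -1.637 -3.268
endloop
endfacet

endsolid


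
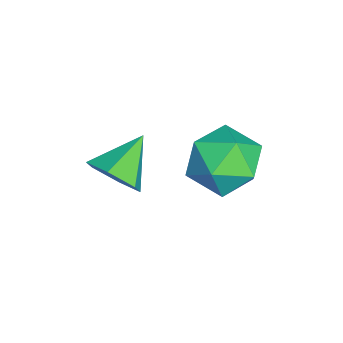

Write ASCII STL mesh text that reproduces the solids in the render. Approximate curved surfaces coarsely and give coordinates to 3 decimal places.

solid 
facet normal -0.536 0.770 -0.346
outer loop
vertex -1.505 4.175 -3.478
vertex -2.452 3.663 -3.149
vertex -1.912 4.355 -2.445
endloop
endfacet
facet normal 0.108 0.986 -0.129
outer loop
vertex -1.505 4.175 -3.478
vertex -1.912 4.355 -2.445
vertex -0.806 4.214 -2.598
endloop
endfacet
facet normal 0.598 0.624 -0.503
outer loop
vertex -1.505 4.175 -3.478
vertex -0.806 4.214 -2.598
vertex -0.663 3.434 -3.396
endloop
endfacet
facet normal 0.255 0.185 -0.949
outer loop
vertex -1.505 4.175 -3.478
vertex -0.663 3.434 -3.396
vertex -1.68 3.094 -3.736
endloop
endfacet
facet normal -0.445 0.275 -0.852
outer loop
vertex -1.505 4.175 -3.478
vertex -1.68 3.094 -3.736
vertex -2.452 3.663 -3.149
endloop
endfacet
facet normal 0.180 0.810 0.558
outer loop
vertex -0.806 4.214 -2.598
vertex -1.912 4.355 -2.445
vertex -1.32 3.726 -1.724
endloop
endfacet
facet normal -0.863 0.461 0.209
outer loop
vertex -1.912 4.355 -2.445
vertex -2.452 3.663 -3.149
vertex -2.337 3.386 -2.064
endloop
endfacet
facet normal -0.715 -0.340 -0.611
outer loop
vertex -2.452 3.663 -3.149
vertex -1.68 3.094 -3.736
vertex -2.194 2.606 -2.862
endloop
endfacet
facet normal 0.419 -0.485 -0.767
outer loop
vertex -1.68 3.094 -3.736
vertex -0.663 3.434 -3.396
vertex -1.088 2.465 -3.015
endloop
endfacet
facet normal 0.973 0.225 -0.046
outer loop
vertex -0.663 3.434 -3.396
vertex -0.806 4.214 -2.598
vertex -0.548 3.157 -2.311
endloop
endfacet
facet normal -0.255 -0.185 0.949
outer loop
vertex -1.495 2.645 -1.982
vertex -1.32 3.726 -1.724
vertex -2.337 3.386 -2.064
endloop
endfacet
facet normal -0.598 -0.624 0.503
outer loop
vertex -1.495 2.645 -1.982
vertex -2.337 3.386 -2.064
vertex -2.194 2.606 -2.862
endloop
endfacet
facet normal -0.108 -0.986 0.129
outer loop
vertex -1.495 2.645 -1.982
vertex -2.194 2.606 -2.862
vertex -1.088 2.465 -3.015
endloop
endfacet
facet normal 0.536 -0.770 0.346
outer loop
vertex -1.495 2.645 -1.982
vertex -1.088 2.465 -3.015
vertex -0.548 3.157 -2.311
endloop
endfacet
facet normal 0.445 -0.275 0.852
outer loop
vertex -1.495 2.645 -1.982
vertex -0.548 3.157 -2.311
vertex -1.32 3.726 -1.724
endloop
endfacet
facet normal -0.419 0.485 0.767
outer loop
vertex -2.337 3.386 -2.064
vertex -1.32 3.726 -1.724
vertex -1.912 4.355 -2.445
endloop
endfacet
facet normal -0.973 -0.225 0.046
outer loop
vertex -2.194 2.606 -2.862
vertex -2.337 3.386 -2.064
vertex -2.452 3.663 -3.149
endloop
endfacet
facet normal -0.180 -0.810 -0.558
outer loop
vertex -1.088 2.465 -3.015
vertex -2.194 2.606 -2.862
vertex -1.68 3.094 -3.736
endloop
endfacet
facet normal 0.863 -0.461 -0.209
outer loop
vertex -0.548 3.157 -2.311
vertex -1.088 2.465 -3.015
vertex -0.663 3.434 -3.396
endloop
endfacet
facet normal 0.715 0.340 0.611
outer loop
vertex -1.32 3.726 -1.724
vertex -0.548 3.157 -2.311
vertex -0.806 4.214 -2.598
endloop
endfacet
facet normal 0.731 -0.454 -0.509
outer loop
vertex 0.955 1.412 -1.322
vertex 0.432 0.821 -1.546
vertex 0.521 1.489 -2.014
endloop
endfacet
facet normal 0.054 0.996 0.077
outer loop
vertex 0.955 1.412 -1.322
vertex 0.521 1.489 -2.014
vertex -0.592 1.459 -0.834
endloop
endfacet
facet normal 0.731 -0.454 -0.509
outer loop
vertex 0.521 1.489 -2.014
vertex 0.432 0.821 -1.546
vertex -0.002 0.898 -2.238
endloop
endfacet
facet normal -0.547 0.673 -0.499
outer loop
vertex 0.521 1.489 -2.014
vertex -0.002 0.898 -2.238
vertex -0.592 1.459 -0.834
endloop
endfacet
facet normal 0.731 -0.455 -0.509
outer loop
vertex -0.002 0.898 -2.238
vertex 0.432 0.821 -1.546
vertex -0.091 0.231 -1.769
endloop
endfacet
facet normal -0.931 -0.118 -0.344
outer loop
vertex -0.002 0.898 -2.238
vertex -0.091 0.231 -1.769
vertex -0.592 1.459 -0.834
endloop
endfacet
facet normal 0.731 -0.455 -0.509
outer loop
vertex -0.091 0.231 -1.769
vertex 0.432 0.821 -1.546
vertex 0.342 0.154 -1.078
endloop
endfacet
facet normal -0.716 -0.584 0.383
outer loop
vertex -0.091 0.231 -1.769
vertex 0.342 0.154 -1.078
vertex -0.592 1.459 -0.834
endloop
endfacet
facet normal 0.732 -0.455 -0.508
outer loop
vertex 0.342 0.154 -1.078
vertex 0.432 0.821 -1.546
vertex 0.865 0.745 -0.854
endloop
endfacet
facet normal -0.115 -0.261 0.958
outer loop
vertex 0.342 0.154 -1.078
vertex 0.865 0.745 -0.854
vertex -0.592 1.459 -0.834
endloop
endfacet
facet normal 0.732 -0.455 -0.508
outer loop
vertex 0.865 0.745 -0.854
vertex 0.432 0.821 -1.546
vertex 0.955 1.412 -1.322
endloop
endfacet
facet normal 0.270 0.528 0.805
outer loop
vertex 0.865 0.745 -0.854
vertex 0.955 1.412 -1.322
vertex -0.592 1.459 -0.834
endloop
endfacet

endsolid


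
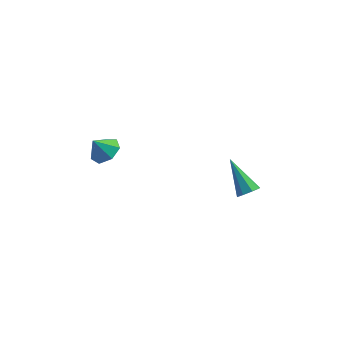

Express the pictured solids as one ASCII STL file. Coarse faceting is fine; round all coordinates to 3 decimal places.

solid 
facet normal 0.543 -0.526 -0.655
outer loop
vertex 4.877 1.743 -2.294
vertex 4.386 1.323 -2.364
vertex 4.565 1.874 -2.658
endloop
endfacet
facet normal 0.388 0.922 -0.001
outer loop
vertex 4.877 1.743 -2.294
vertex 4.565 1.874 -2.658
vertex 3.234 2.437 -0.976
endloop
endfacet
facet normal 0.543 -0.526 -0.654
outer loop
vertex 4.565 1.874 -2.658
vertex 4.386 1.323 -2.364
vertex 4.148 1.682 -2.85
endloop
endfacet
facet normal -0.196 0.873 -0.447
outer loop
vertex 4.565 1.874 -2.658
vertex 4.148 1.682 -2.85
vertex 3.234 2.437 -0.976
endloop
endfacet
facet normal 0.542 -0.527 -0.655
outer loop
vertex 4.148 1.682 -2.85
vertex 4.386 1.323 -2.364
vertex 3.87 1.28 -2.757
endloop
endfacet
facet normal -0.751 0.398 -0.527
outer loop
vertex 4.148 1.682 -2.85
vertex 3.87 1.28 -2.757
vertex 3.234 2.437 -0.976
endloop
endfacet
facet normal 0.543 -0.525 -0.655
outer loop
vertex 3.87 1.28 -2.757
vertex 4.386 1.323 -2.364
vertex 3.895 0.903 -2.434
endloop
endfacet
facet normal -0.954 -0.228 -0.193
outer loop
vertex 3.87 1.28 -2.757
vertex 3.895 0.903 -2.434
vertex 3.234 2.437 -0.976
endloop
endfacet
facet normal 0.543 -0.526 -0.655
outer loop
vertex 3.895 0.903 -2.434
vertex 4.386 1.323 -2.364
vertex 4.207 0.772 -2.07
endloop
endfacet
facet normal -0.684 -0.635 0.358
outer loop
vertex 3.895 0.903 -2.434
vertex 4.207 0.772 -2.07
vertex 3.234 2.437 -0.976
endloop
endfacet
facet normal 0.542 -0.526 -0.655
outer loop
vertex 4.207 0.772 -2.07
vertex 4.386 1.323 -2.364
vertex 4.624 0.963 -1.878
endloop
endfacet
facet normal -0.101 -0.587 0.803
outer loop
vertex 4.207 0.772 -2.07
vertex 4.624 0.963 -1.878
vertex 3.234 2.437 -0.976
endloop
endfacet
facet normal 0.544 -0.525 -0.655
outer loop
vertex 4.624 0.963 -1.878
vertex 4.386 1.323 -2.364
vertex 4.902 1.366 -1.97
endloop
endfacet
facet normal 0.455 -0.112 0.884
outer loop
vertex 4.624 0.963 -1.878
vertex 4.902 1.366 -1.97
vertex 3.234 2.437 -0.976
endloop
endfacet
facet normal 0.543 -0.526 -0.654
outer loop
vertex 4.902 1.366 -1.97
vertex 4.386 1.323 -2.364
vertex 4.877 1.743 -2.294
endloop
endfacet
facet normal 0.658 0.515 0.549
outer loop
vertex 4.902 1.366 -1.97
vertex 4.877 1.743 -2.294
vertex 3.234 2.437 -0.976
endloop
endfacet
facet normal 0.494 0.229 -0.839
outer loop
vertex -2.136 1.137 0.747
vertex -2.558 0.516 0.329
vertex -2.777 1.342 0.425
endloop
endfacet
facet normal -0.177 0.632 0.755
outer loop
vertex -2.136 1.137 0.747
vertex -2.777 1.342 0.425
vertex -3.102 0.264 1.251
endloop
endfacet
facet normal 0.494 0.228 -0.839
outer loop
vertex -2.777 1.342 0.425
vertex -2.558 0.516 0.329
vertex -3.254 0.925 0.031
endloop
endfacet
facet normal -0.766 0.520 0.377
outer loop
vertex -2.777 1.342 0.425
vertex -3.254 0.925 0.031
vertex -3.102 0.264 1.251
endloop
endfacet
facet normal 0.494 0.229 -0.839
outer loop
vertex -3.254 0.925 0.031
vertex -2.558 0.516 0.329
vertex -3.207 0.2 -0.139
endloop
endfacet
facet normal -0.993 -0.083 0.079
outer loop
vertex -3.254 0.925 0.031
vertex -3.207 0.2 -0.139
vertex -3.102 0.264 1.251
endloop
endfacet
facet normal 0.494 0.229 -0.839
outer loop
vertex -3.207 0.2 -0.139
vertex -2.558 0.516 0.329
vertex -2.672 -0.287 0.043
endloop
endfacet
facet normal -0.686 -0.722 0.085
outer loop
vertex -3.207 0.2 -0.139
vertex -2.672 -0.287 0.043
vertex -3.102 0.264 1.251
endloop
endfacet
facet normal 0.493 0.229 -0.839
outer loop
vertex -2.672 -0.287 0.043
vertex -2.558 0.516 0.329
vertex -2.051 -0.17 0.44
endloop
endfacet
facet normal -0.077 -0.917 0.391
outer loop
vertex -2.672 -0.287 0.043
vertex -2.051 -0.17 0.44
vertex -3.102 0.264 1.251
endloop
endfacet
facet normal 0.494 0.229 -0.839
outer loop
vertex -2.051 -0.17 0.44
vertex -2.558 0.516 0.329
vertex -1.813 0.464 0.753
endloop
endfacet
facet normal 0.377 -0.520 0.767
outer loop
vertex -2.051 -0.17 0.44
vertex -1.813 0.464 0.753
vertex -3.102 0.264 1.251
endloop
endfacet
facet normal 0.493 0.229 -0.839
outer loop
vertex -1.813 0.464 0.753
vertex -2.558 0.516 0.329
vertex -2.136 1.137 0.747
endloop
endfacet
facet normal 0.333 0.168 0.928
outer loop
vertex -1.813 0.464 0.753
vertex -2.136 1.137 0.747
vertex -3.102 0.264 1.251
endloop
endfacet

endsolid
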